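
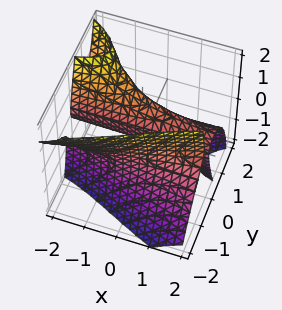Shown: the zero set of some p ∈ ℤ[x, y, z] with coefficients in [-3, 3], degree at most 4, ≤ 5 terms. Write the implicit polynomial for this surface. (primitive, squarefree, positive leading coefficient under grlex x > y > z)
3*x*y*z + 3*y^3 + 2*z^2 - 3*y

1. The picture has 2 separate pieces. They look like related sheets of one shape, so recover p as a whole.
2. The degree is 3 — no degree-2 surface has this shape.
3. Reading off the gridlines: the y-axis gridline crossings are at y ∈ {-1, 0, 1}; it meets the z-axis at z = 0 (among the integer gridlines); every point of the x-axis in the box is on the surface.
4. Together with the visible shape, these determine p as stated.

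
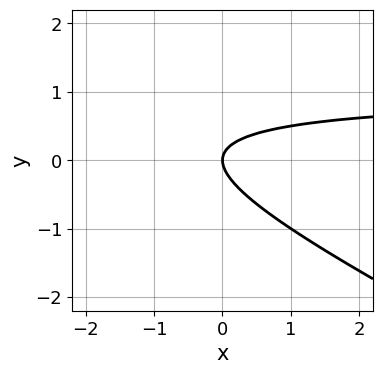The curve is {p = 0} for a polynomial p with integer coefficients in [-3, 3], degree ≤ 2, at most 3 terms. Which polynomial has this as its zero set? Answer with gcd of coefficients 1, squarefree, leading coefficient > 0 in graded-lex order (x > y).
x*y + 2*y^2 - x

First, degree: the shape is more complex than any degree-1 curve, so deg p = 2.
Then, against the integer gridlines: it crosses the x-axis at the gridline x = 0; it meets the y-axis at y = 0 (among the integer gridlines).
Finally, matching integer coefficients to the picture gives p.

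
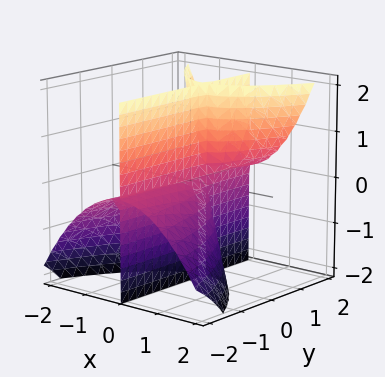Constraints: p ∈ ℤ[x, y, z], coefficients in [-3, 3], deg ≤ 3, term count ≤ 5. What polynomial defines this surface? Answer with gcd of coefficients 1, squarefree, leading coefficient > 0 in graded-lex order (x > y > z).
2*x^3 - 2*x*y*z + x*z

(a) The picture has 3 separate pieces. Treating them together as one polynomial.
(b) deg p = 3. The shape is more complex than any degree-2 surface.
(c) From the visible intercepts: it meets the x-axis at x = 0 (among the integer gridlines); the visible y-axis segment lies entirely on the surface.
(d) Solving for integer coefficients yields p as stated. Check: (0, 0, -1) on the z-axis lies on the surface, and p(0, 0, -1) = 0. ✓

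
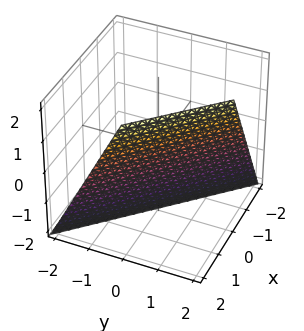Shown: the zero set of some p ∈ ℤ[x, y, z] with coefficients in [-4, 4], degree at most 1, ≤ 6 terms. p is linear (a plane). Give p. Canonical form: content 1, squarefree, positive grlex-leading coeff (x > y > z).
2*x + 2*y - z - 2

Degree: every cross-section is a straight line — this is a plane, so deg p = 1.
Checking where it meets the axes: one z-axis crossing is at z = -2; one x-axis crossing is at x = 1; one y-axis crossing is at y = 1.
Solving for integer coefficients yields p as stated.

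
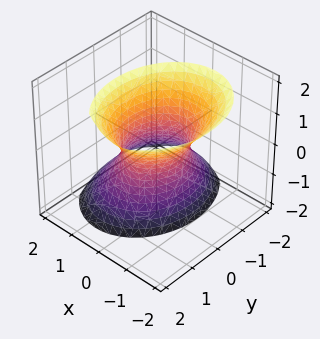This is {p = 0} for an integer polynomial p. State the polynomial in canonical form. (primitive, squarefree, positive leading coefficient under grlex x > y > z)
First, deg p = 2. A generic line meets the surface in up to 2 points.
Next, from the visible intercepts: the surface avoids every integer z-axis point in the box; among the integer gridlines, it crosses the y-axis at y ∈ {-1, 1}.
Finally, the integer polynomial consistent with all of this is the stated p.

3*x^2 + 2*x*z + 2*y^2 - y*z - z^2 - 2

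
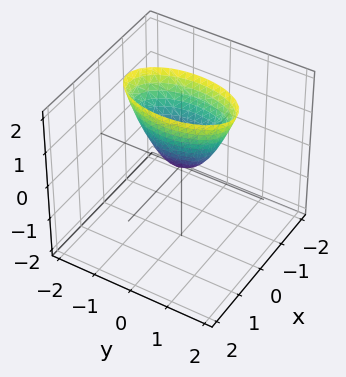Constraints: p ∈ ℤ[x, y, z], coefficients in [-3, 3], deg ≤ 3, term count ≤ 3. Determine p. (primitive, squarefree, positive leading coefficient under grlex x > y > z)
First, the degree is 2 — a paraboloid; a quadric.
Then, symmetries: the y ↦ −y reflection is a symmetry, so y appears only in even powers; mirror symmetry x ↦ −x ⇒ only even powers of x.
Next, reading off the gridlines: one z-axis crossing is at z = 0; it crosses the x-axis at the gridline x = 0; it crosses the y-axis at the gridline y = 0.
Finally, the integer polynomial consistent with all of this is the stated p.

3*x^2 + y^2 - z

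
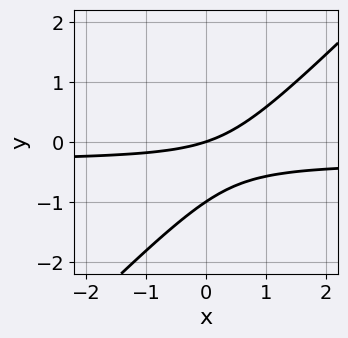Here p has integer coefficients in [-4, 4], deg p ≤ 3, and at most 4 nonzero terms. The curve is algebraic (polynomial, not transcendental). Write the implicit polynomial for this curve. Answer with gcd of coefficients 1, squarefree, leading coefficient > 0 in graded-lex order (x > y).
1. The degree is 2 — no degree-1 curve has this shape.
2. Checking where it meets the axes: it crosses the x-axis at the gridline x = 0; the y-axis gridline crossings are at y ∈ {-1, 0}.
3. The integer polynomial consistent with all of this is the stated p.

3*x*y - 3*y^2 + x - 3*y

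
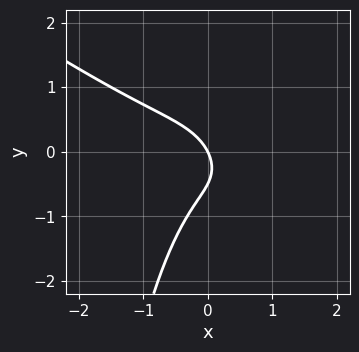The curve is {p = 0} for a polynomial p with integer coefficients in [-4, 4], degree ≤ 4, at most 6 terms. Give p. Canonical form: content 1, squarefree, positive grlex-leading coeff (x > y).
2*x^3 + 3*x^2*y + 2*y^2 + 2*x + y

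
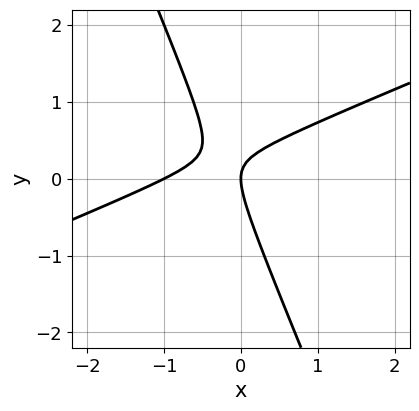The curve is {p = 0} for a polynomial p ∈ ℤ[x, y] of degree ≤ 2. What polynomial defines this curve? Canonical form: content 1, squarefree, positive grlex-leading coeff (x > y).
x^2 - 2*x*y - y^2 + x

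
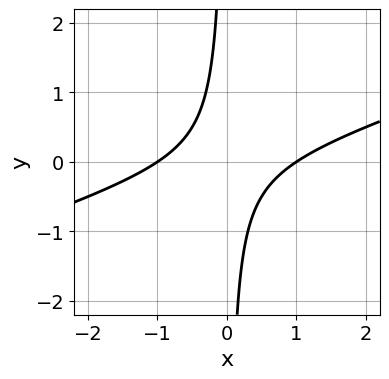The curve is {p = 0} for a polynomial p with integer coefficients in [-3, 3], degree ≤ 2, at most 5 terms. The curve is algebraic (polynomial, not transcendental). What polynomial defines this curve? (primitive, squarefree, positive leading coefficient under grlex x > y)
x^2 - 3*x*y - 1

(a) The degree is 2 — a generic line meets the curve in up to 2 points.
(b) Observable constraints: the curve avoids every integer y-axis point in the box; among the integer gridlines, it crosses the x-axis at x ∈ {-1, 1}.
(c) Solving for integer coefficients yields p as stated.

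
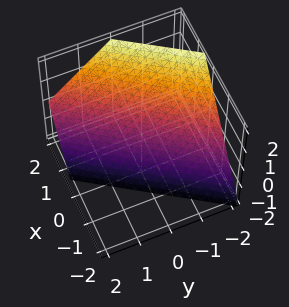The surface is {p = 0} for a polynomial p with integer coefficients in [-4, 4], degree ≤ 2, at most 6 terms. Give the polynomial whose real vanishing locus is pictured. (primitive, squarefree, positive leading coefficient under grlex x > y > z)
3*x - 2*y - 2*z - 2

First, deg p = 1. Every cross-section is a straight line — this is a plane.
Next, from the visible intercepts: it crosses the z-axis at the gridline z = -1; it crosses the y-axis at the gridline y = -1.
Finally, together with the visible shape, these determine p as stated.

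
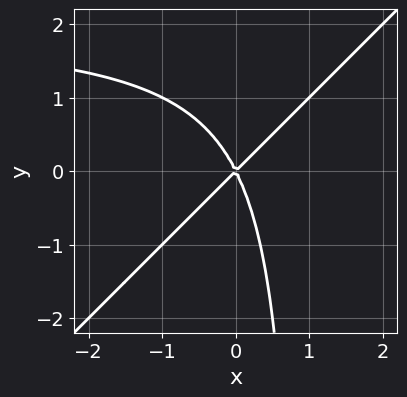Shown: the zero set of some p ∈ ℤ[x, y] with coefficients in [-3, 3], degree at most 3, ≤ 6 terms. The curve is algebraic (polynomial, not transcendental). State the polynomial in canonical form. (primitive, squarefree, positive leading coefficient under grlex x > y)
First, deg p = 3.
Then, from the visible intercepts: one y-axis crossing is at y = 0; it meets the x-axis at x = 0 (among the integer gridlines).
Finally, assembling these constraints gives the stated polynomial.

x^2*y - x*y^2 - 2*x^2 + x*y + y^2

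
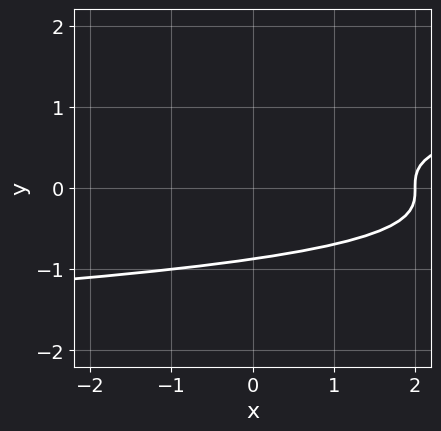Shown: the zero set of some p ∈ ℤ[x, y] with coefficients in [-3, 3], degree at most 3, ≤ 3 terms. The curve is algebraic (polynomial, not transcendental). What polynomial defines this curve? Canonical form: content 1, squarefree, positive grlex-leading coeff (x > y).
3*y^3 - x + 2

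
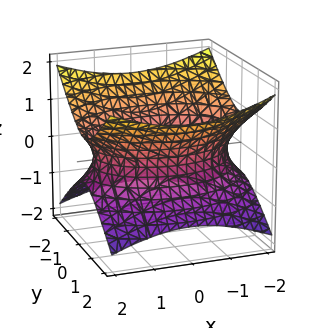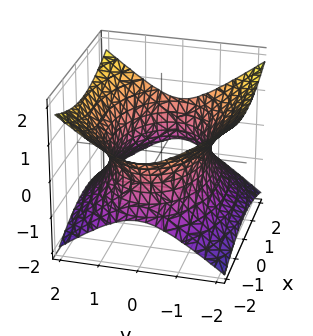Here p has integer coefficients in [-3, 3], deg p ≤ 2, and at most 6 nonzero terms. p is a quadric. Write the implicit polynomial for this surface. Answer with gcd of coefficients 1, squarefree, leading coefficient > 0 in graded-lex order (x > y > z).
x^2 + 2*y^2 - 3*z^2 - 3

First, degree: one connected sheet with a waist; a quadric, so deg p = 2.
Then, symmetries: mirror symmetry x ↦ −x ⇒ only even powers of x; it's symmetric under y → −y, forcing even powers of y; mirror symmetry z ↦ −z ⇒ only even powers of z.
Then, from the axis intercepts and sections: the surface avoids every integer z-axis point in the box.
Finally, assembling these constraints gives the stated polynomial.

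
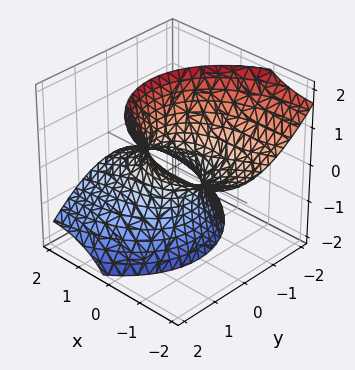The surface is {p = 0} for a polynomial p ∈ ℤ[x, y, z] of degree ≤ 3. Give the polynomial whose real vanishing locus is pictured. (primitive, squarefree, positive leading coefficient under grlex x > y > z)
x^2 + 3*x*z + 2*y^2 - z^2 - 1

(a) deg p = 2. A generic line meets the surface in up to 2 points.
(b) From the axis intercepts and sections: among the integer gridlines, it crosses the x-axis at x ∈ {-1, 1}; no z-intercept at any integer in the box.
(c) Together with the visible shape, these determine p as stated.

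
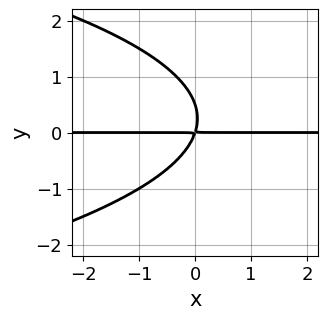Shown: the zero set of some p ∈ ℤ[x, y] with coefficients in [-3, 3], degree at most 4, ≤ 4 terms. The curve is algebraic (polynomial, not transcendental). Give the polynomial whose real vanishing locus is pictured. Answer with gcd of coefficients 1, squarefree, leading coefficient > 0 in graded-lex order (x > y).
deg p = 3. The shape is more complex than any degree-2 curve.
From the visible intercepts: the visible x-axis segment lies entirely on the curve.
Solving for integer coefficients yields p as stated.

2*y^3 + 3*x*y - y^2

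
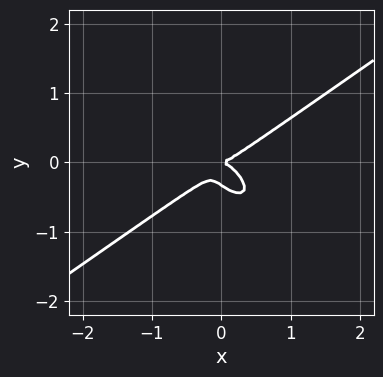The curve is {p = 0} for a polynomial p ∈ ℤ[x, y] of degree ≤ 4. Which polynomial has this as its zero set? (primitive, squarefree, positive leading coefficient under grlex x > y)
2*x^3 - 2*x*y^2 - 3*y^3 - y^2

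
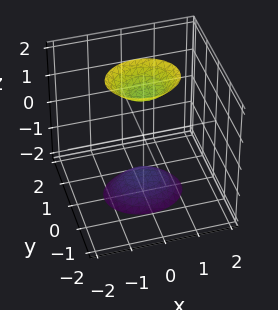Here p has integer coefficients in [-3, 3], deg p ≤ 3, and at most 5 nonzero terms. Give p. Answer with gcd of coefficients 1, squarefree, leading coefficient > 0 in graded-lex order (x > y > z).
2*x^2 + 3*y^2 - z^2 + 2

There are 2 components.
The degree is 2 — two separate bowl-shaped sheets opening away from each other; a quadric.
Symmetries: the x ↦ −x reflection is a symmetry, so x appears only in even powers; the y ↦ −y reflection is a symmetry, so y appears only in even powers; the z ↦ −z reflection is a symmetry, so z appears only in even powers.
From the axis intercepts and sections: the surface avoids every integer y-axis point in the box; it misses every integer gridline on the x-axis.
Putting this together gives p.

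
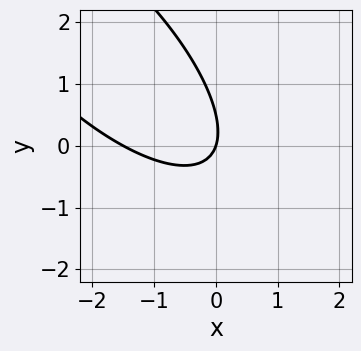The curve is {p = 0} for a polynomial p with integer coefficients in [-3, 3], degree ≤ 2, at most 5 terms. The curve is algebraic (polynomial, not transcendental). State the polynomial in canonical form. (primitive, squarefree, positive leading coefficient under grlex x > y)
2*x^2 + 3*x*y + 2*y^2 + 3*x - y

First, deg p = 2.
Next, checking where it meets the axes: it crosses the x-axis at the gridline x = 0; one y-axis crossing is at y = 0.
Finally, together with the visible shape, these determine p as stated.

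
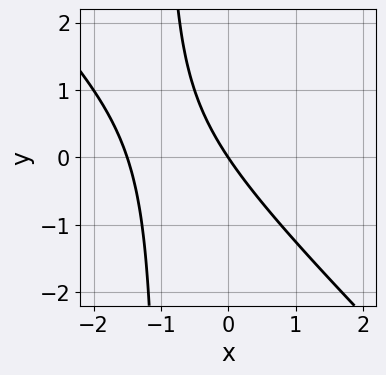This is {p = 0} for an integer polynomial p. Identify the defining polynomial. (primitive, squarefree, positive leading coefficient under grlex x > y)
2*x^2 + 2*x*y + 3*x + 2*y

(a) Degree: the shape is more complex than any degree-1 curve, so deg p = 2.
(b) Checking where it meets the axes: one y-axis crossing is at y = 0; one x-axis crossing is at x = 0.
(c) Solving for integer coefficients yields p as stated.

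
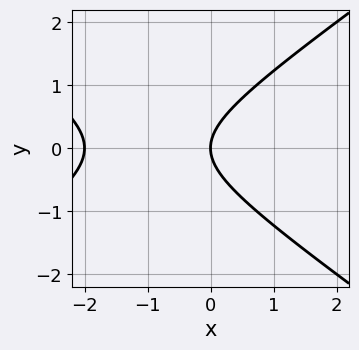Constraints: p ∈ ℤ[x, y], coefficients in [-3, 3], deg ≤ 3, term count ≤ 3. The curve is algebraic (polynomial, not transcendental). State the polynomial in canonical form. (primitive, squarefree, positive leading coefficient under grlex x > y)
x^2 - 2*y^2 + 2*x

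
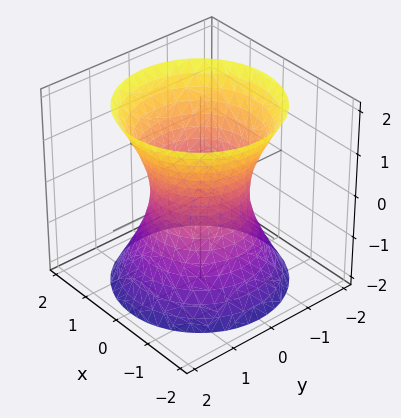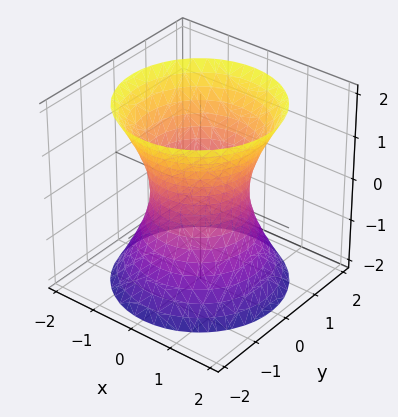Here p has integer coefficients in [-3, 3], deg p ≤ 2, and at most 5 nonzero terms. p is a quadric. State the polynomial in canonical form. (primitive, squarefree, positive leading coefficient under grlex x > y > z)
1. The degree is 2 — one connected sheet with a waist; a quadric.
2. Symmetries: the z-axis is an axis of rotation, so x and y enter only as x² + y²; it's symmetric under z → −z, forcing even powers of z.
3. From the visible intercepts: the surface avoids every integer z-axis point in the box; a circular section at z = 2 has radius between 1 and 2.
4. Together with the visible shape, these determine p as stated.

2*x^2 + 2*y^2 - z^2 - 2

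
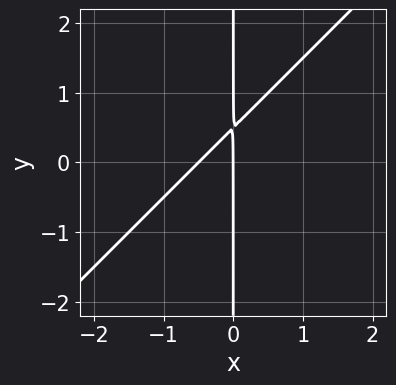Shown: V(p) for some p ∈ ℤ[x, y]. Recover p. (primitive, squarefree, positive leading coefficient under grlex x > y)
2*x^2 - 2*x*y + x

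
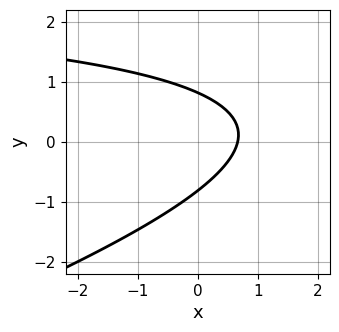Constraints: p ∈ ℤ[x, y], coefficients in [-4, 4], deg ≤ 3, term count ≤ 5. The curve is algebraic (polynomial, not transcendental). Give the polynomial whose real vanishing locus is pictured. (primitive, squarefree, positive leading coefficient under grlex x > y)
x*y - 3*y^2 - 3*x + 2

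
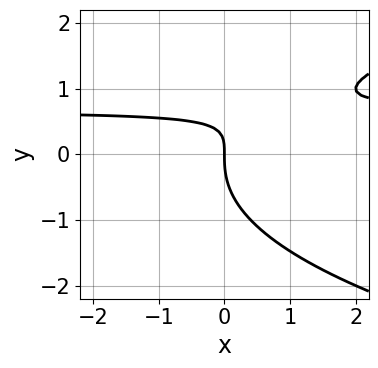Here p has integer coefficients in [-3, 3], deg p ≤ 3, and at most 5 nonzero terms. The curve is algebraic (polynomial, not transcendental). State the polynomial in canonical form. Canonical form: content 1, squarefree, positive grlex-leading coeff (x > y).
2*y^3 - 3*x*y + 2*x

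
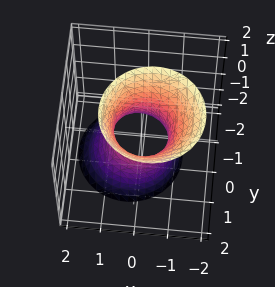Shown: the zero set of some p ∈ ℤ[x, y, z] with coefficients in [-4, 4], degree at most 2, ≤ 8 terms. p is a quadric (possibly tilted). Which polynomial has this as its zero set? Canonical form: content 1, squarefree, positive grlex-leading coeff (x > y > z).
3*x^2 + x*z + 3*y^2 - y*z - z^2 - 2

(a) Degree: a generic line meets the surface in up to 2 points, so deg p = 2.
(b) From the axis intercepts and sections: the surface avoids every integer z-axis point in the box.
(c) Assembling these constraints gives the stated polynomial.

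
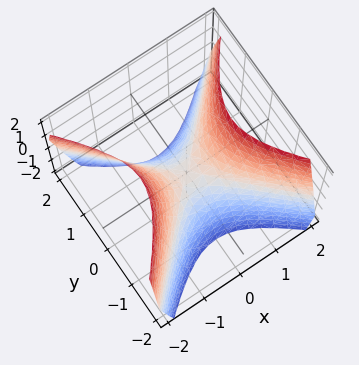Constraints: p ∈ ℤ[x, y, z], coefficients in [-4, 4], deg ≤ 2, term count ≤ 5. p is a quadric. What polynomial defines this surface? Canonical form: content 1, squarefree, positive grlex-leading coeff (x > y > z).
1. The degree is 2 — a saddle surface; a quadric.
2. Symmetries: mirror symmetry x ↦ −x ⇒ only even powers of x; mirror symmetry y ↦ −y ⇒ only even powers of y.
3. From the visible intercepts: one y-axis crossing is at y = 0; it crosses the z-axis at the gridline z = 0; it meets the x-axis at x = 0 (among the integer gridlines).
4. These observations pin down the coefficients.

3*x^2 - 3*y^2 - 2*z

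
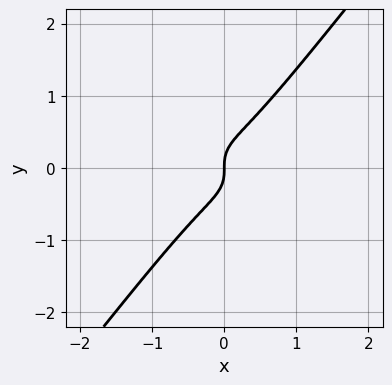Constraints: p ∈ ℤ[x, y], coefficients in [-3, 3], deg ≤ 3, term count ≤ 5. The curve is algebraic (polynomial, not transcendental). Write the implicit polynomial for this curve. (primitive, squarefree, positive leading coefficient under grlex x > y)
3*x^3 + 2*x*y^2 - 3*y^3 + x

1. The degree is 3 — the shape is more complex than any degree-2 curve.
2. Observable constraints: one y-axis crossing is at y = 0; one x-axis crossing is at x = 0.
3. These observations pin down the coefficients.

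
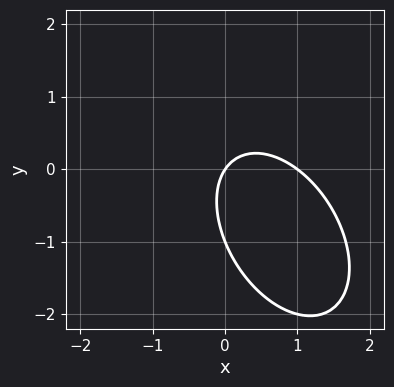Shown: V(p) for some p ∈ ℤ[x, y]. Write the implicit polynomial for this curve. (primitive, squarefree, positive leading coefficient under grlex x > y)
First, deg p = 2. A generic line meets the curve in up to 2 points.
Then, from the axis intercepts and sections: the x-axis gridline crossings are at x ∈ {0, 1}; the y-axis gridline crossings are at y ∈ {-1, 0}.
Finally, solving for integer coefficients yields p as stated.

3*x^2 + 2*x*y + 2*y^2 - 3*x + 2*y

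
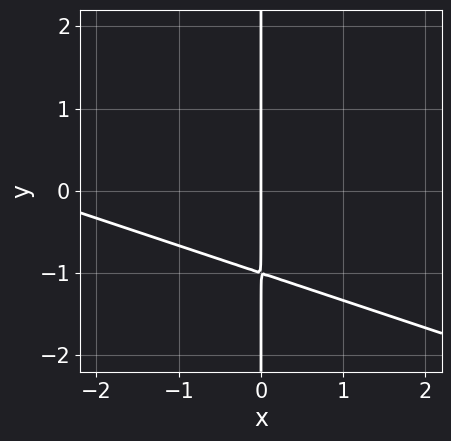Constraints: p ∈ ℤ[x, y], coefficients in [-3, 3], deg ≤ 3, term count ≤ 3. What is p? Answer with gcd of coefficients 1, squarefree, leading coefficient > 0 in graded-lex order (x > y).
First, degree: no degree-1 curve has this shape, so deg p = 2.
Then, from the visible intercepts: it meets the x-axis at x = 0 (among the integer gridlines); every point of the y-axis in the box is on the curve.
Finally, solving for integer coefficients yields p as stated.

x^2 + 3*x*y + 3*x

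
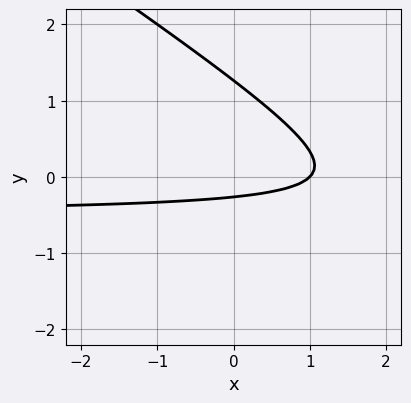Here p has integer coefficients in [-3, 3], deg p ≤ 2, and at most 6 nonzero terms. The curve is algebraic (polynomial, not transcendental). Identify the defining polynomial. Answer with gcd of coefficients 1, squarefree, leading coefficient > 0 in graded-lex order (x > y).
2*x*y + 3*y^2 + x - 3*y - 1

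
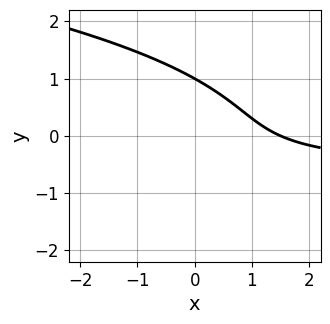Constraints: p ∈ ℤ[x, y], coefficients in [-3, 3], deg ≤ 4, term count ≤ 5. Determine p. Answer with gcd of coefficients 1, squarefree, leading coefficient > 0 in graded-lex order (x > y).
First, the degree is 3 — no degree-2 curve has this shape.
Next, observable constraints: it crosses the y-axis at the gridline y = 1.
Finally, together with the visible shape, these determine p as stated.

3*y^3 + 3*x*y + 2*x - 3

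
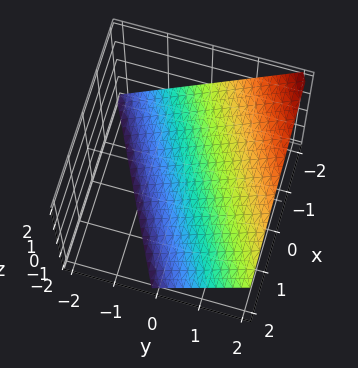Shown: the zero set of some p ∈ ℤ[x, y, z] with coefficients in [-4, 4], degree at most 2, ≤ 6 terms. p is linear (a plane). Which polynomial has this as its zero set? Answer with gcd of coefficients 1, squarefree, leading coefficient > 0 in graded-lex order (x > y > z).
(a) deg p = 1. The surface is flat (a plane).
(b) Checking where it meets the axes: it crosses the x-axis at the gridline x = -2; it crosses the y-axis at the gridline y = 1; one z-axis crossing is at z = -1.
(c) Fitting integer coefficients to these (and the overall shape) gives p.

x - 2*y + 2*z + 2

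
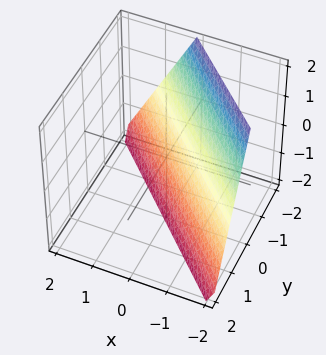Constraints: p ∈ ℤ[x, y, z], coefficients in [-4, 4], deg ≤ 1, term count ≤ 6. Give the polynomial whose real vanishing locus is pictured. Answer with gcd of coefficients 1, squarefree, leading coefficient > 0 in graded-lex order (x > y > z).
2*x + 2*y + z + 2

1. Degree: every cross-section is a straight line — this is a plane, so deg p = 1.
2. Observable constraints: it meets the x-axis at x = -1 (among the integer gridlines); one z-axis crossing is at z = -2; it crosses the y-axis at the gridline y = -1.
3. These observations pin down the coefficients.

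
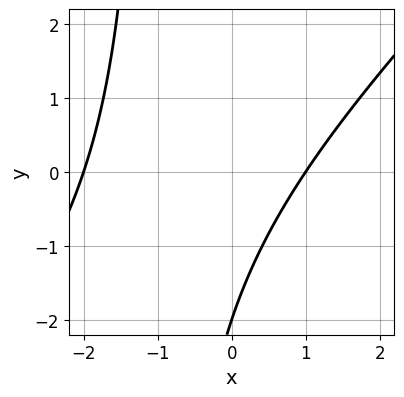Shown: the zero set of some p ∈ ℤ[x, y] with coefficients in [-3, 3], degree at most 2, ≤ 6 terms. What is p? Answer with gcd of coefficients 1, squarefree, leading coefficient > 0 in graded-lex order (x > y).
deg p = 2. No degree-1 curve has this shape.
Against the integer gridlines: the x-axis gridline crossings are at x ∈ {-2, 1}; it crosses the y-axis at the gridline y = -2.
These observations pin down the coefficients.

x^2 - x*y + x - y - 2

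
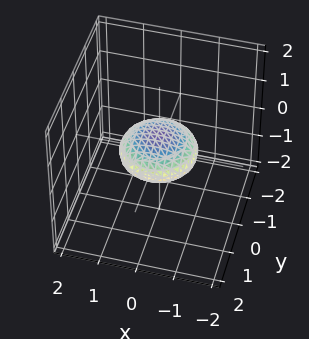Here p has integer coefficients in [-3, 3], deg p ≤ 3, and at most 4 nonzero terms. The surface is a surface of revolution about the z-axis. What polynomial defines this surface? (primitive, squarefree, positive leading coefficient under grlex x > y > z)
x^2 + y^2 + 3*z^2 - 1

(a) deg p = 2.
(b) Symmetries: the z-axis is an axis of rotation, so x and y enter only as x² + y².
(c) Against the integer gridlines: the y-axis gridline crossings are at y ∈ {-1, 1}; the x-axis gridline crossings are at x ∈ {-1, 1}.
(d) Putting this together gives p.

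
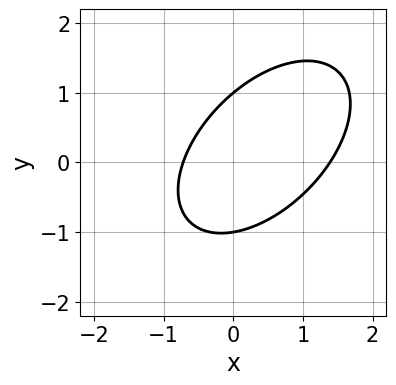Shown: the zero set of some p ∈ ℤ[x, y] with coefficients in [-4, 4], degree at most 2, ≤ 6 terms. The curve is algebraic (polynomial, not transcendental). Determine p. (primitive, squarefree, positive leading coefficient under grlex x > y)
3*x^2 - 3*x*y + 3*y^2 - 2*x - 3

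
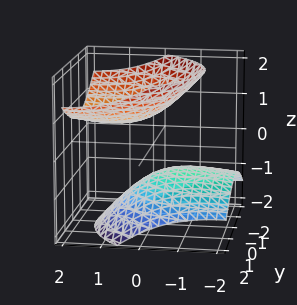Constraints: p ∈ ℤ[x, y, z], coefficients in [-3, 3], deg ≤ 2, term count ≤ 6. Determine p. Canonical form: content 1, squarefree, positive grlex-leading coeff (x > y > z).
x^2 - 3*x*z + 2*y^2 - 3*z^2 + 2

(a) I count 2 distinct pieces.
(b) Degree: a generic line meets the surface in up to 2 points, so deg p = 2.
(c) Observable constraints: it misses every integer gridline on the x-axis; no y-intercept at any integer in the box.
(d) Solving for integer coefficients yields p as stated.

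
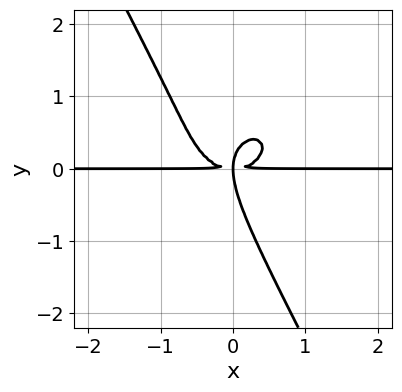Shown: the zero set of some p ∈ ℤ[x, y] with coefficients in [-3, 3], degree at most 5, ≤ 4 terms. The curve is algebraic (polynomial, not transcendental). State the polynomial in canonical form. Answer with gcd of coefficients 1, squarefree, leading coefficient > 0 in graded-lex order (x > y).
First, deg p = 4.
Then, from the visible intercepts: the visible x-axis segment lies entirely on the curve.
Finally, assembling these constraints gives the stated polynomial.

3*x^3*y + 3*x*y^3 + 2*y^4 - 3*x*y^2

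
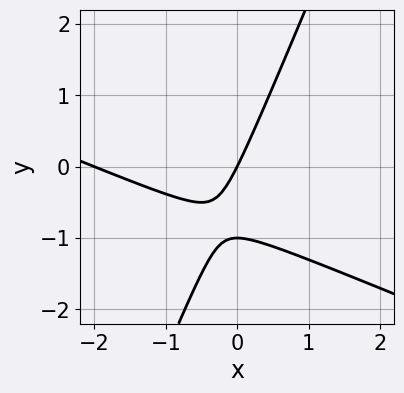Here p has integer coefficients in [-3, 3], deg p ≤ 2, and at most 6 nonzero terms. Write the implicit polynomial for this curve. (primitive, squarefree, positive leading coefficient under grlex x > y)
x^2 + 2*x*y - y^2 + 2*x - y

1. Degree: no degree-1 curve has this shape, so deg p = 2.
2. Checking where it meets the axes: among the integer gridlines, it crosses the y-axis at y ∈ {-1, 0}; among the integer gridlines, it crosses the x-axis at x ∈ {-2, 0}.
3. Fitting integer coefficients to these (and the overall shape) gives p.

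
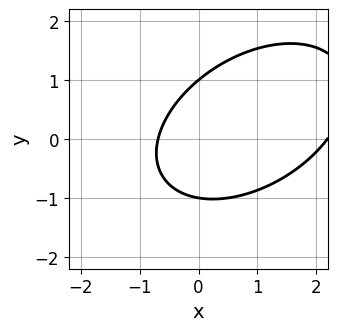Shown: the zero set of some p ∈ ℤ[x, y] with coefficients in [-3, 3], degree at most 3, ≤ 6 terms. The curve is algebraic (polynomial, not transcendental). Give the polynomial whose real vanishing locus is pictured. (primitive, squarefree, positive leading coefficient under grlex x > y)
2*x^2 - 2*x*y + 3*y^2 - 3*x - 3

deg p = 2. No degree-1 curve has this shape.
Against the integer gridlines: among the integer gridlines, it crosses the y-axis at y ∈ {-1, 1}.
Assembling these constraints gives the stated polynomial.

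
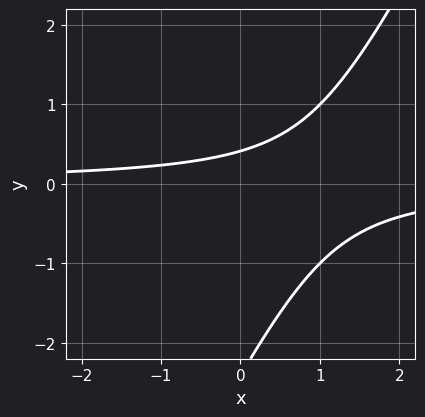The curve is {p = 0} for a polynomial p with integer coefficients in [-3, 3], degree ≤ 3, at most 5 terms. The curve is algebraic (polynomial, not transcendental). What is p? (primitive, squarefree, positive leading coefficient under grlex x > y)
(a) deg p = 2.
(b) Observable constraints: the curve avoids every integer x-axis point in the box.
(c) Solving for integer coefficients yields p as stated.

2*x*y - y^2 - 2*y + 1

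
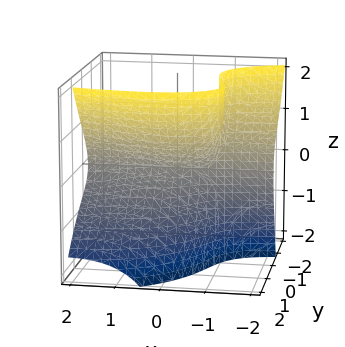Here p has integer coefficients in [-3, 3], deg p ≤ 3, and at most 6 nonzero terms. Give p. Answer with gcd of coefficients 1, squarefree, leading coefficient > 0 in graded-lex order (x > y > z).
2*x^2*y + 3*x*y*z - 3*x*z^2 + 3*y^3 - 3*z^2

Degree: no degree-2 surface has this shape, so deg p = 3.
From the visible intercepts: one z-axis crossing is at z = 0; it crosses the y-axis at the gridline y = 0.
Together with the visible shape, these determine p as stated. Check: (-2, 0, 0) on the x-axis lies on the surface, and p(-2, 0, 0) = 0. ✓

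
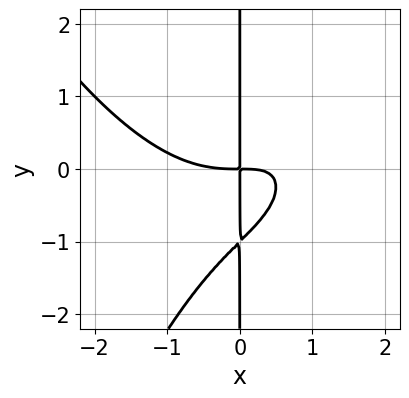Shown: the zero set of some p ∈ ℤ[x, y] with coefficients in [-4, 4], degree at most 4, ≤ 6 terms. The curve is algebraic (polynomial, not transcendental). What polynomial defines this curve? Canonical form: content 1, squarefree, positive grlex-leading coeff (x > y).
x^4 - 2*x^2*y + 2*x*y^2 + 2*x*y

Degree: no degree-3 curve has this shape, so deg p = 4.
Against the integer gridlines: the visible y-axis segment lies entirely on the curve.
Fitting integer coefficients to these (and the overall shape) gives p.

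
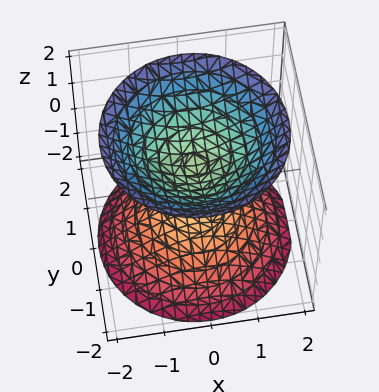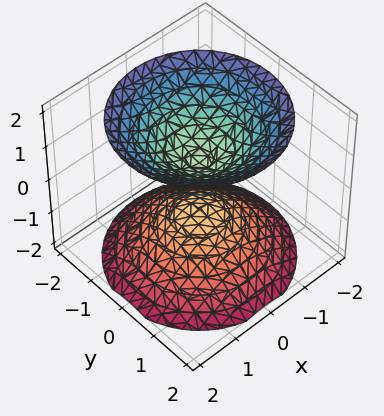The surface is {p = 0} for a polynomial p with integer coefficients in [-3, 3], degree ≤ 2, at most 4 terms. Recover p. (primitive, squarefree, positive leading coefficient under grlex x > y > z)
First, the picture has 2 separate pieces. Treating them together as one polynomial.
Then, deg p = 2. Two sheets facing apart; a quadric.
Then, symmetries: the z ↦ −z reflection is a symmetry, so z appears only in even powers; the surface is invariant under rotation about z: p = q(x² + y², z).
Next, observable constraints: a circular section at z = -2 has radius between 1 and 2; it misses every integer gridline on the y-axis; it misses every integer gridline on the x-axis.
Finally, these observations pin down the coefficients.

2*x^2 + 2*y^2 - 2*z^2 + 1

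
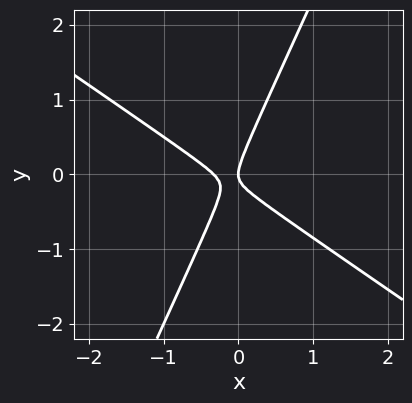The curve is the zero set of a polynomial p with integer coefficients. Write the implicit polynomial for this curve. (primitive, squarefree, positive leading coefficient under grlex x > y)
3*x^2 + 3*x*y - 2*y^2 + x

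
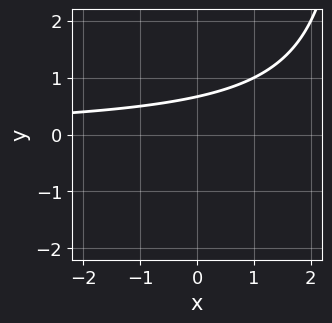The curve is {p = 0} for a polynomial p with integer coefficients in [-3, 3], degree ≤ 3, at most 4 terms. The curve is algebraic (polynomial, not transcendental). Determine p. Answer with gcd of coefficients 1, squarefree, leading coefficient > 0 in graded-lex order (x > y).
x*y - 3*y + 2

(a) Degree: the shape is more complex than any degree-1 curve, so deg p = 2.
(b) Observable constraints: the curve avoids every integer x-axis point in the box.
(c) Matching integer coefficients to the picture gives p.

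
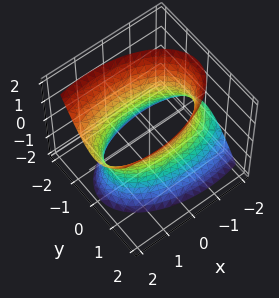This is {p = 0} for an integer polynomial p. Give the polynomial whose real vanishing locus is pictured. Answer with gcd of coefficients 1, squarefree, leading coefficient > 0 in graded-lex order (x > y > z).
x^2 - x*z + 3*y^2 - z^2 - 3

Degree: a generic line meets the surface in up to 2 points, so deg p = 2.
From the axis intercepts and sections: no z-intercept at any integer in the box; the y-axis gridline crossings are at y ∈ {-1, 1}.
Matching integer coefficients to the picture gives p.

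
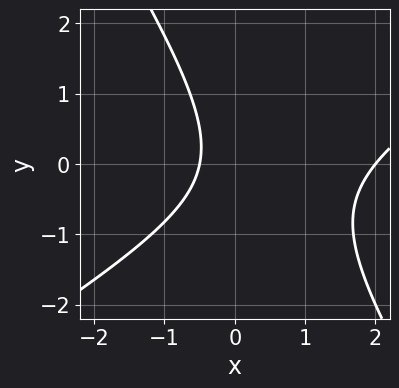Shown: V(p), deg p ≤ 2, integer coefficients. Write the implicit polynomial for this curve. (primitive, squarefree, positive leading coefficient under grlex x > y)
First, deg p = 2. No degree-1 curve has this shape.
Next, against the integer gridlines: one x-axis crossing is at x = 2; the curve avoids every integer y-axis point in the box.
Finally, the integer polynomial consistent with all of this is the stated p.

2*x^2 - 2*x*y - 2*y^2 - 3*x - 2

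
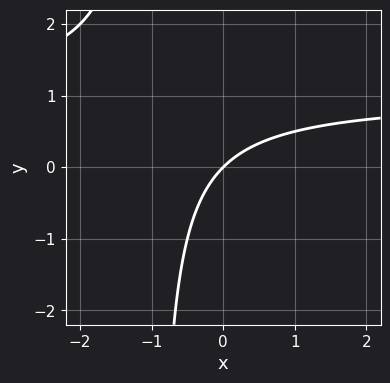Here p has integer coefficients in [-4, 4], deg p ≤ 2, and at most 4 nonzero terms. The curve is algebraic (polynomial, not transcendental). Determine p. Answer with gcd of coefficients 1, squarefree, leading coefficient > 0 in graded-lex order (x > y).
x*y - x + y

First, the degree is 2 — no degree-1 curve has this shape.
Then, from the axis intercepts and sections: one x-axis crossing is at x = 0; it meets the y-axis at y = 0 (among the integer gridlines).
Finally, these observations pin down the coefficients.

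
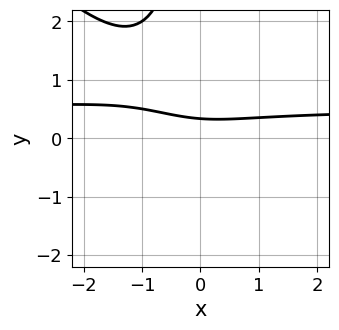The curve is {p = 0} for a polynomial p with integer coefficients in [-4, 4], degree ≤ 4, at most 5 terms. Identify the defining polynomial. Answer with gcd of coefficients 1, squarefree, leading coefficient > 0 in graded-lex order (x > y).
(a) deg p = 3. The shape is more complex than any degree-2 curve.
(b) Observable constraints: the curve avoids every integer x-axis point in the box.
(c) Together with the visible shape, these determine p as stated.

2*x^2*y + 2*x*y^2 - x^2 + 3*y - 1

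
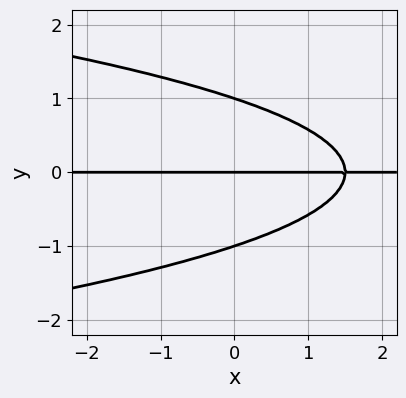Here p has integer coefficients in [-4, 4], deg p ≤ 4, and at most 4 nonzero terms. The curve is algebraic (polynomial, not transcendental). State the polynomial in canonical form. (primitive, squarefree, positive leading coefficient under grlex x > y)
3*y^3 + 2*x*y - 3*y

(a) Degree: no degree-2 curve has this shape, so deg p = 3.
(b) From the visible intercepts: every point of the x-axis in the box is on the curve; among the integer gridlines, it crosses the y-axis at y ∈ {-1, 0, 1}.
(c) These observations pin down the coefficients.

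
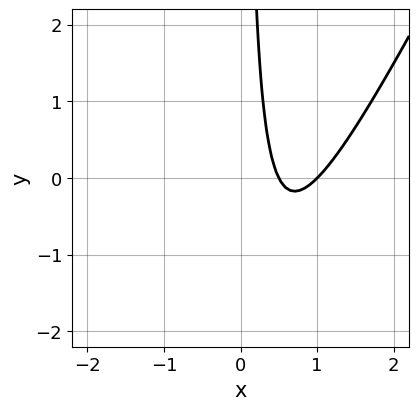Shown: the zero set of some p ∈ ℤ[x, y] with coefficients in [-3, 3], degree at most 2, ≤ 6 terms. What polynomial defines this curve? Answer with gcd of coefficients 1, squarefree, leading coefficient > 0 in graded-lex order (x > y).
2*x^2 - x*y - 3*x + 1

deg p = 2. A generic line meets the curve in up to 2 points.
From the axis intercepts and sections: it meets the x-axis at x = 1 (among the integer gridlines); the curve avoids every integer y-axis point in the box.
Together with the visible shape, these determine p as stated.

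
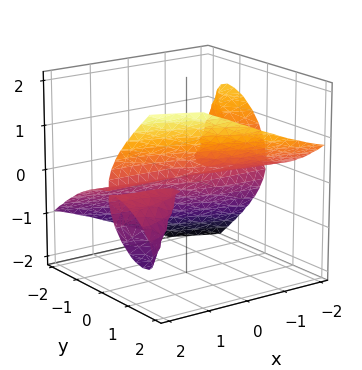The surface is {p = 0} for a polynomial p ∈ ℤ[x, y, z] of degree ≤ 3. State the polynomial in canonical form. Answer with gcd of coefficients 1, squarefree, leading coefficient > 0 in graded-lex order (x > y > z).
(a) The picture has 2 separate pieces.
(b) The degree is 3 — no degree-2 surface has this shape.
(c) From the axis intercepts and sections: it crosses the z-axis at the gridline z = 0; it crosses the y-axis at the gridline y = 0.
(d) Solving for integer coefficients yields p as stated.

2*x*y*z + y^3 - 2*z^3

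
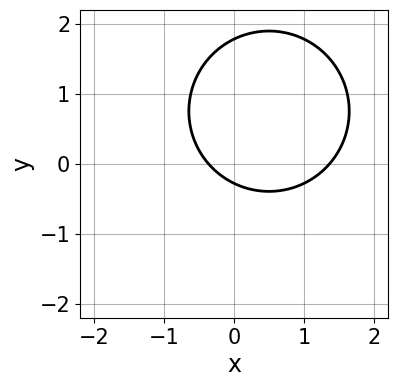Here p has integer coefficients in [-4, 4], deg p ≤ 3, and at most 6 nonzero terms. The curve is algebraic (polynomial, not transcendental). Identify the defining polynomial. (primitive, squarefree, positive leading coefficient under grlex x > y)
1. The degree is 2 — the shape is more complex than any degree-1 curve.
2. Matching integer coefficients to the picture gives p.

2*x^2 + 2*y^2 - 2*x - 3*y - 1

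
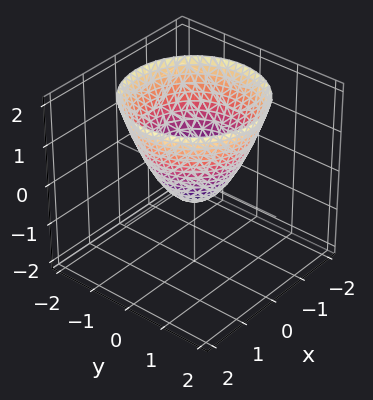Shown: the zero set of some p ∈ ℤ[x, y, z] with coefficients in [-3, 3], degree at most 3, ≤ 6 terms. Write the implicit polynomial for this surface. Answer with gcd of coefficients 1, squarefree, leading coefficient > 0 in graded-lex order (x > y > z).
(a) Degree: a generic line meets the surface in up to 2 points, so deg p = 2.
(b) Symmetries: the z-axis is an axis of rotation, so x and y enter only as x² + y².
(c) Checking where it meets the axes: a circular section at z = 0 has radius between 0 and 1.
(d) The integer polynomial consistent with all of this is the stated p.

2*x^2 + 2*y^2 - 2*z - 1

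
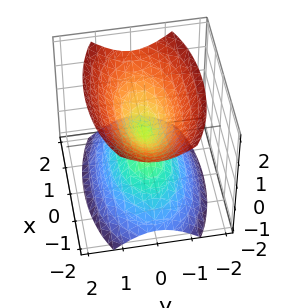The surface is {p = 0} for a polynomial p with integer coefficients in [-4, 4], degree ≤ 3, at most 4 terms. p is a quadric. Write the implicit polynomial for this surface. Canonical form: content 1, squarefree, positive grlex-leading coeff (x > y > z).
First, there are 2 components. Treating them together as one polynomial.
Then, the degree is 2 — a double cone through the origin; a quadric.
Then, symmetries: it's symmetric under x → −x, forcing even powers of x; mirror symmetry y ↦ −y ⇒ only even powers of y; it's symmetric under z → −z, forcing even powers of z.
Next, from the axis intercepts and sections: it meets the y-axis at y = 0 (among the integer gridlines); one x-axis crossing is at x = 0.
Finally, putting this together gives p.

x^2 + 3*y^2 - 2*z^2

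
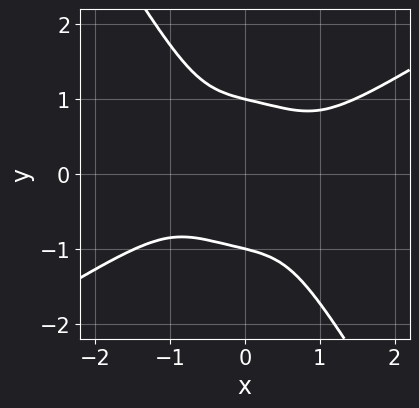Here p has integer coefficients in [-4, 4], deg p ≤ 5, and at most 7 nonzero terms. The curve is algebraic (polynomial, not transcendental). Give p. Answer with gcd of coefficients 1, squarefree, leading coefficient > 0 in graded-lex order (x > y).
Degree: no degree-3 curve has this shape, so deg p = 4.
Checking where it meets the axes: it misses every integer gridline on the x-axis; among the integer gridlines, it crosses the y-axis at y ∈ {-1, 1}.
Together with the visible shape, these determine p as stated.

x^4 - x^3*y - x*y^3 - y^4 + 1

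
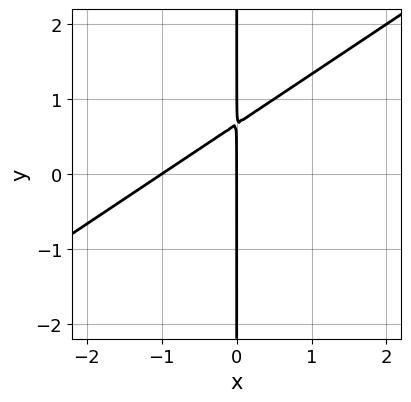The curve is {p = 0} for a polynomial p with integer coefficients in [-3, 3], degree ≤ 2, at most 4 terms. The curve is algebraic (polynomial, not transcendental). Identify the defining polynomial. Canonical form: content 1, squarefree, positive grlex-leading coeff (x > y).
2*x^2 - 3*x*y + 2*x

(a) The degree is 2 — the shape is more complex than any degree-1 curve.
(b) From the axis intercepts and sections: the visible y-axis segment lies entirely on the curve; the x-axis gridline crossings are at x ∈ {-1, 0}.
(c) Putting this together gives p.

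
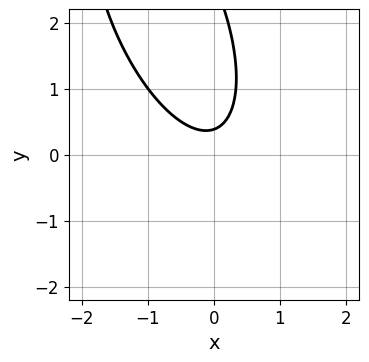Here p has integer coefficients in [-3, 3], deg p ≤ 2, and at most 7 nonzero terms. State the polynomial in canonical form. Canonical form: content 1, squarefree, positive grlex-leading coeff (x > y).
(a) Degree: no degree-1 curve has this shape, so deg p = 2.
(b) Reading off the gridlines: no x-intercept at any integer in the box.
(c) Assembling these constraints gives the stated polynomial.

3*x^2 + 2*x*y + y^2 - 3*y + 1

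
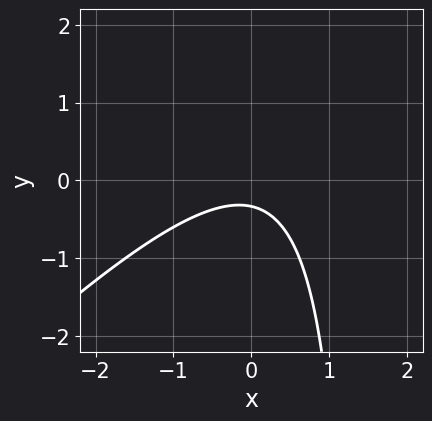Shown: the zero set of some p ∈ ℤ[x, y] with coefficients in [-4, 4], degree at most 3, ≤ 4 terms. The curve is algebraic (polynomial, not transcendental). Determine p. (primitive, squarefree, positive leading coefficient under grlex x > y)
2*x^2 - 2*x*y + 3*y + 1

(a) deg p = 2. A generic line meets the curve in up to 2 points.
(b) Observable constraints: the curve avoids every integer x-axis point in the box.
(c) Together with the visible shape, these determine p as stated.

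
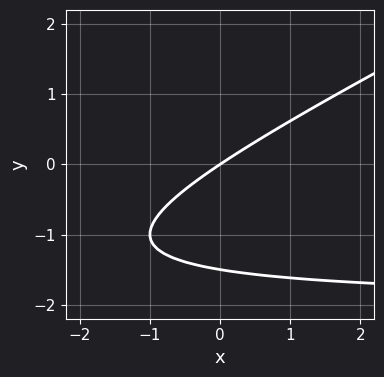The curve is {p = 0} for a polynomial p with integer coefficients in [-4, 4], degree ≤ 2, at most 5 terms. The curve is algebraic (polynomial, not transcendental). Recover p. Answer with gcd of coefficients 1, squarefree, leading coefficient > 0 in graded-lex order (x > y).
x*y - 2*y^2 + 2*x - 3*y

First, the degree is 2 — a generic line meets the curve in up to 2 points.
Then, observable constraints: one x-axis crossing is at x = 0; it meets the y-axis at y = 0 (among the integer gridlines).
Finally, assembling these constraints gives the stated polynomial.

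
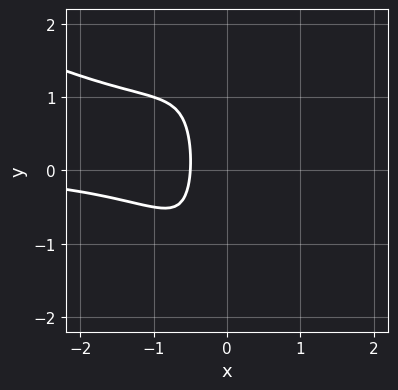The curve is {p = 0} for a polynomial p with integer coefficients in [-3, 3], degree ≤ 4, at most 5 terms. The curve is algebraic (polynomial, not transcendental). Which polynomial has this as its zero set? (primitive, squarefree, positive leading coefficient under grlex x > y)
1. The degree is 4 — a generic line meets the curve in up to 4 points.
2. Checking where it meets the axes: the curve avoids every integer y-axis point in the box.
3. Assembling these constraints gives the stated polynomial.

x^3*y + 2*x^2*y^2 + 2*x + 1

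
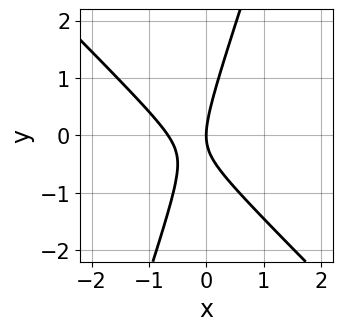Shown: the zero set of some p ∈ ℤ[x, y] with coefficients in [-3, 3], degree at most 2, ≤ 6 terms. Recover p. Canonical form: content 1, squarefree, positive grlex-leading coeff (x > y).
3*x^2 + 2*x*y - y^2 + 2*x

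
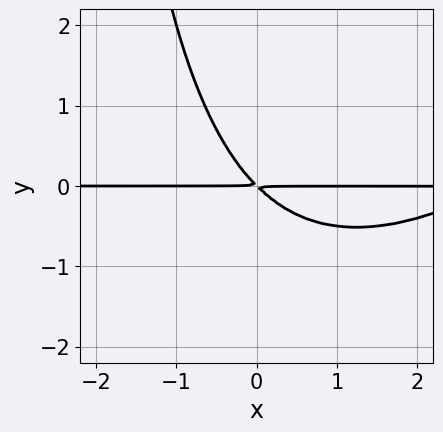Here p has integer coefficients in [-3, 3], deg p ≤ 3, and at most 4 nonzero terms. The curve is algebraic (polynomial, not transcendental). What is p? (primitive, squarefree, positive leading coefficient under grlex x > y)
x^2*y - x*y^2 - 3*x*y - 3*y^2

(a) deg p = 3. No degree-2 curve has this shape.
(b) From the axis intercepts and sections: the visible x-axis segment lies entirely on the curve.
(c) Matching integer coefficients to the picture gives p.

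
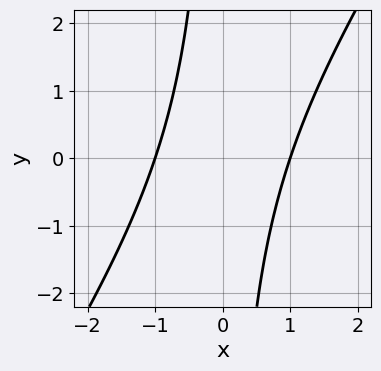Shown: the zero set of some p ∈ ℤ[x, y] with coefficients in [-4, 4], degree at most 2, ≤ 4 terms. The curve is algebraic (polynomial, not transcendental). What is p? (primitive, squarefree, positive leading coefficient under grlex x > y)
3*x^2 - 2*x*y - 3

Degree: the shape is more complex than any degree-1 curve, so deg p = 2.
Checking where it meets the axes: the x-axis gridline crossings are at x ∈ {-1, 1}; no y-intercept at any integer in the box.
Together with the visible shape, these determine p as stated.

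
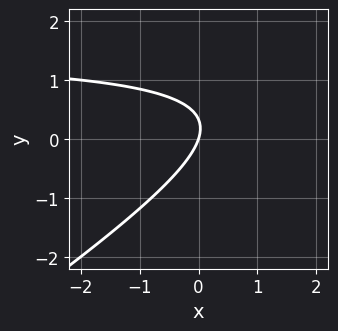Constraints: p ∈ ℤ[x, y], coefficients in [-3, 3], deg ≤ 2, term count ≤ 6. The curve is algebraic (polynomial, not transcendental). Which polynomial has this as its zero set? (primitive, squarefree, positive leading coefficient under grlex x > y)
First, deg p = 2.
Then, reading off the gridlines: one y-axis crossing is at y = 0; it crosses the x-axis at the gridline x = 0.
Finally, these observations pin down the coefficients.

2*x*y - 3*y^2 - 3*x + y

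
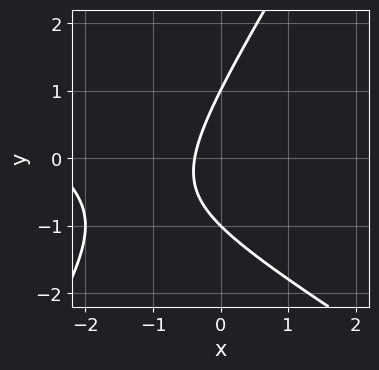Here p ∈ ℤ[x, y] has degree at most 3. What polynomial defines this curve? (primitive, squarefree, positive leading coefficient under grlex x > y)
The degree is 2 — a generic line meets the curve in up to 2 points.
From the axis intercepts and sections: the y-axis gridline crossings are at y ∈ {-1, 1}.
Together with the visible shape, these determine p as stated.

x^2 + x*y - y^2 + 3*x + 1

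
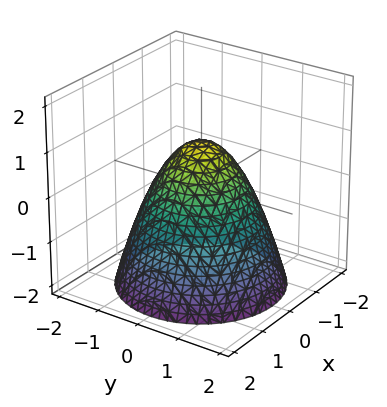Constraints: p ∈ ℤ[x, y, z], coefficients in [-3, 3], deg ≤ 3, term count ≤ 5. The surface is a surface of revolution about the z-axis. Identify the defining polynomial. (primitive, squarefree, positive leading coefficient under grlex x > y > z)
x^2 + y^2 + z - 1

deg p = 2. A generic line meets the surface in up to 2 points.
Symmetry: the surface is invariant under rotation about z: p = q(x² + y², z).
From the axis intercepts and sections: one z-axis crossing is at z = 1; a circular section at z = 0 has radius exactly 1.
Putting this together gives p. Check: (0, 1, 0) on the y-axis lies on the surface, and p(0, 1, 0) = 0. ✓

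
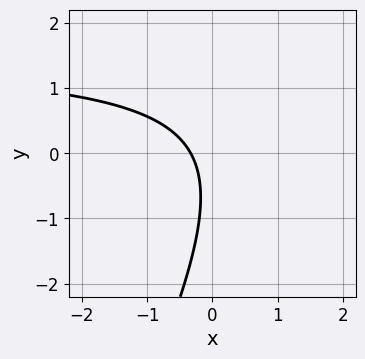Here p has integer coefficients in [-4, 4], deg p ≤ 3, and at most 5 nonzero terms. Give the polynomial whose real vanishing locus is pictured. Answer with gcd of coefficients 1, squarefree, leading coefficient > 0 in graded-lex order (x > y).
(a) The degree is 2 — the shape is more complex than any degree-1 curve.
(b) From the axis intercepts and sections: no y-intercept at any integer in the box.
(c) The integer polynomial consistent with all of this is the stated p.

2*x*y - y^2 - 3*x - y - 1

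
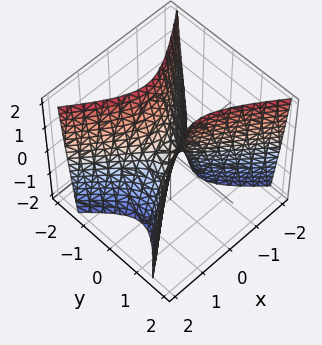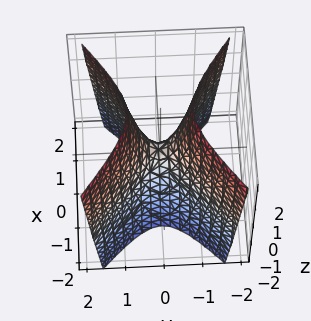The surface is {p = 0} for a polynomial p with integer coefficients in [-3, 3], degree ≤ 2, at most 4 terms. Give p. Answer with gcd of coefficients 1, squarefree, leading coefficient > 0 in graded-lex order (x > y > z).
2*x^2 - 3*y^2 + z

First, degree: a saddle surface; a quadric, so deg p = 2.
Then, symmetries: the x ↦ −x reflection is a symmetry, so x appears only in even powers; it's symmetric under y → −y, forcing even powers of y.
Next, against the integer gridlines: one y-axis crossing is at y = 0; it crosses the x-axis at the gridline x = 0; it crosses the z-axis at the gridline z = 0.
Finally, assembling these constraints gives the stated polynomial.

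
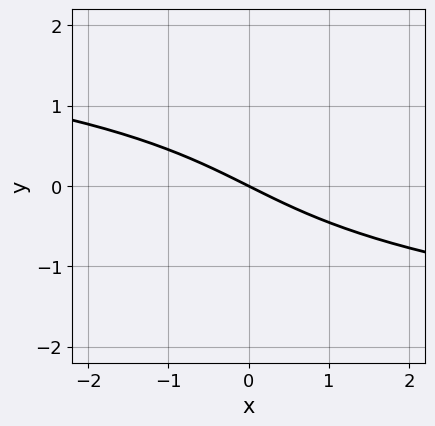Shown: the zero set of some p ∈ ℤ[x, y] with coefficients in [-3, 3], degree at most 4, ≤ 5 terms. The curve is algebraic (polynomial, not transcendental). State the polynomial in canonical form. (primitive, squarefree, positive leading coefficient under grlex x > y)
y^3 + x + 2*y

Degree: a generic line meets the curve in up to 3 points, so deg p = 3.
From the visible intercepts: it crosses the y-axis at the gridline y = 0; one x-axis crossing is at x = 0.
The integer polynomial consistent with all of this is the stated p.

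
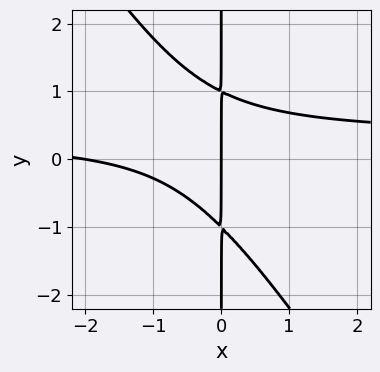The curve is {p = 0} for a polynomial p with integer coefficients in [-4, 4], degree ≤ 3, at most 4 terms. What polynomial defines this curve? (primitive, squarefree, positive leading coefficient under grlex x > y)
3*x^2*y + 2*x*y^2 - x^2 - 2*x

First, degree: a generic line meets the curve in up to 3 points, so deg p = 3.
Then, observable constraints: the visible y-axis segment lies entirely on the curve; the x-axis gridline crossings are at x ∈ {-2, 0}.
Finally, these observations pin down the coefficients.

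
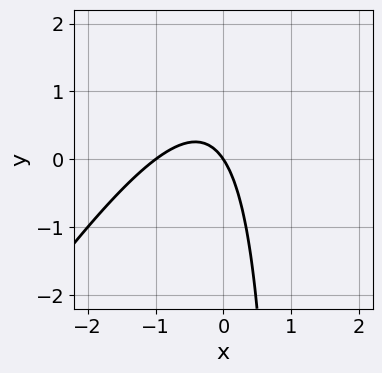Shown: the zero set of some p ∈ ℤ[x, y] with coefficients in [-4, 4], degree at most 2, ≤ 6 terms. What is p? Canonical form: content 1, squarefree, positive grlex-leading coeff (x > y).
Degree: the shape is more complex than any degree-1 curve, so deg p = 2.
From the visible intercepts: it crosses the y-axis at the gridline y = 0; the x-axis gridline crossings are at x ∈ {-1, 0}.
Solving for integer coefficients yields p as stated.

3*x^2 - 2*x*y + 3*x + 2*y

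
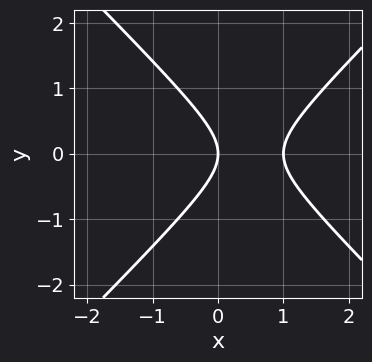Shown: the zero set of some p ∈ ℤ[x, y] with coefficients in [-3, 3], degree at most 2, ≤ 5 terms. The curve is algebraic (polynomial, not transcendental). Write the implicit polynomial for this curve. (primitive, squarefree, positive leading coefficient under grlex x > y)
x^2 - y^2 - x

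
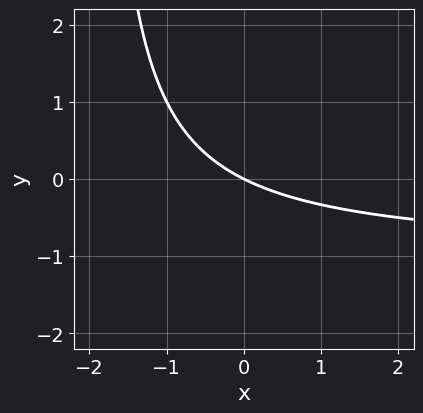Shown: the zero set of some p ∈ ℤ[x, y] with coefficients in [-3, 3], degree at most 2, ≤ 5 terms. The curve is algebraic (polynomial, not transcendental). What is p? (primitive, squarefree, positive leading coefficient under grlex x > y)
x*y + x + 2*y

1. deg p = 2.
2. Against the integer gridlines: it meets the x-axis at x = 0 (among the integer gridlines); it crosses the y-axis at the gridline y = 0.
3. These observations pin down the coefficients.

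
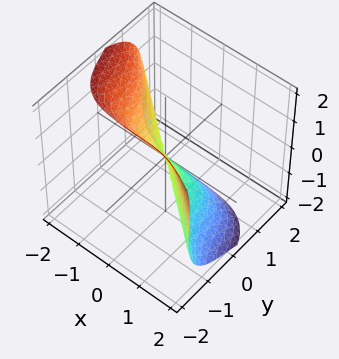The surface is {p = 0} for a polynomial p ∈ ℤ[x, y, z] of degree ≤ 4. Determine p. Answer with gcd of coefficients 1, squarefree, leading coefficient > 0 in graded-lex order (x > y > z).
x^3 + 2*y^3 + y*z^2 + z^3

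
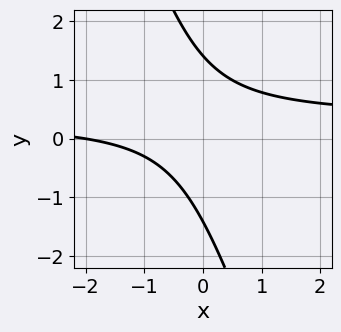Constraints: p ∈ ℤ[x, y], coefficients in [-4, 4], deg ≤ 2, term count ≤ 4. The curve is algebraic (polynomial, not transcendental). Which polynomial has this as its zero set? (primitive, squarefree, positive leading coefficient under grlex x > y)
The degree is 2 — a generic line meets the curve in up to 2 points.
Reading off the gridlines: it crosses the x-axis at the gridline x = -2.
Matching integer coefficients to the picture gives p.

3*x*y + y^2 - x - 2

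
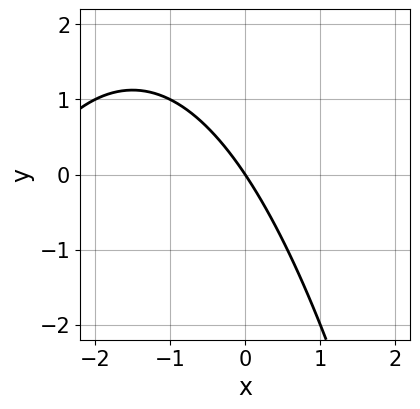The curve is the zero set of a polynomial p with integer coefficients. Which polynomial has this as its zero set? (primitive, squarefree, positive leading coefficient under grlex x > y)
x^2 + 3*x + 2*y

deg p = 2.
Reading off the gridlines: one x-axis crossing is at x = 0; it meets the y-axis at y = 0 (among the integer gridlines).
Solving for integer coefficients yields p as stated.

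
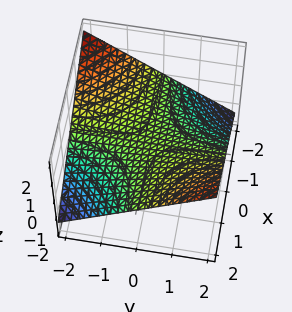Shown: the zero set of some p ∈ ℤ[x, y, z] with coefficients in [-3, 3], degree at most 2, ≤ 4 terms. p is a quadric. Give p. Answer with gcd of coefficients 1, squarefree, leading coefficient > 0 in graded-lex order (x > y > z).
x*y - 3*z

Degree: a hyperbolic paraboloid; a quadric, so deg p = 2.
Observable constraints: it crosses the z-axis at the gridline z = 0; the visible x-axis segment lies entirely on the surface; every point of the y-axis in the box is on the surface.
Solving for integer coefficients yields p as stated.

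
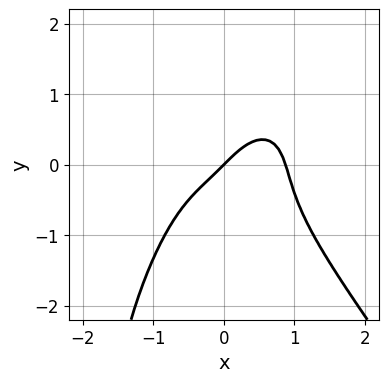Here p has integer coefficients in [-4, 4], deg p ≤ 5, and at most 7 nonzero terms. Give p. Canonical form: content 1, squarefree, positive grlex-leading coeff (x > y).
First, degree: no degree-3 curve has this shape, so deg p = 4.
Then, checking where it meets the axes: it meets the x-axis at x = 0 (among the integer gridlines); it crosses the y-axis at the gridline y = 0.
Finally, these observations pin down the coefficients.

3*x^4 + x*y^3 + 2*y^3 - 2*x + 2*y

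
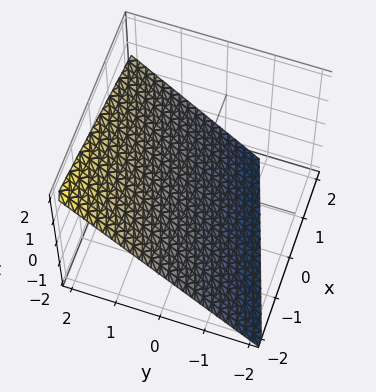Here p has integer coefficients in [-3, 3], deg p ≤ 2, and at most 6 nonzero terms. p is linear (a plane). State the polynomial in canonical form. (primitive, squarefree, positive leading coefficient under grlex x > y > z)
(a) The degree is 1 — every cross-section is a straight line — this is a plane.
(b) Against the integer gridlines: it crosses the x-axis at the gridline x = -2.
(c) Assembling these constraints gives the stated polynomial.

x - 3*y + 3*z + 2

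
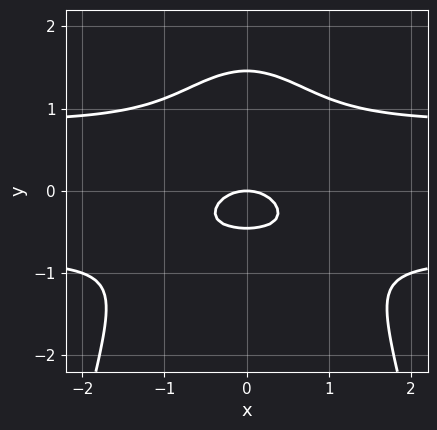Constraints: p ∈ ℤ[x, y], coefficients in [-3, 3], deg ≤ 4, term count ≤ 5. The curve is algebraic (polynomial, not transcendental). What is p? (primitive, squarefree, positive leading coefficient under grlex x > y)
3*x^2*y^2 + 3*y^3 - 2*x^2 - 3*y^2 - 2*y

(a) The degree is 4 — the shape is more complex than any degree-3 curve.
(b) Symmetries: mirror symmetry x ↦ −x ⇒ only even powers of x.
(c) Reading off the gridlines: one y-axis crossing is at y = 0; it crosses the x-axis at the gridline x = 0.
(d) These observations pin down the coefficients.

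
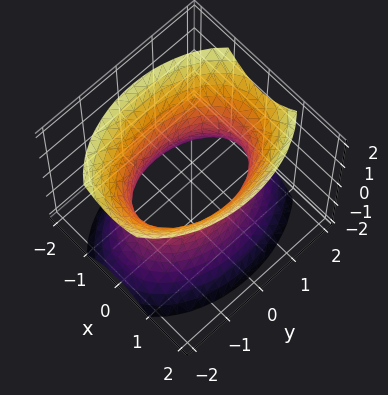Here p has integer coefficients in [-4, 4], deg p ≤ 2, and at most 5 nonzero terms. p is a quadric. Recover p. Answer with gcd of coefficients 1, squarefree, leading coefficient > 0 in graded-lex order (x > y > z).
(a) deg p = 2. An hourglass — one-sheet hyperboloid; a quadric.
(b) Symmetries: mirror symmetry z ↦ −z ⇒ only even powers of z; the x ↦ −x reflection is a symmetry, so x appears only in even powers; it's symmetric under y → −y, forcing even powers of y.
(c) Against the integer gridlines: among the integer gridlines, it crosses the x-axis at x ∈ {-1, 1}; no z-intercept at any integer in the box.
(d) Assembling these constraints gives the stated polynomial.

2*x^2 + y^2 - z^2 - 2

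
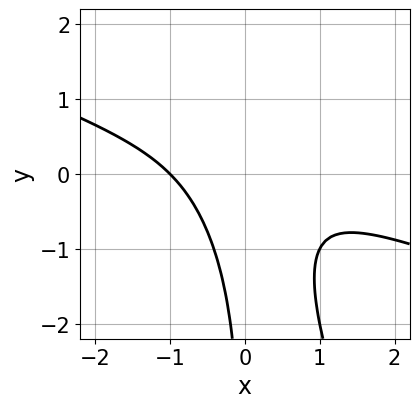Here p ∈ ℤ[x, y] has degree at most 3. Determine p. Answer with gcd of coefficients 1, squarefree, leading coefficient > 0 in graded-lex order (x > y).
x^3 + 3*x^2*y + x*y^2 + 1

First, deg p = 3.
Then, checking where it meets the axes: it meets the x-axis at x = -1 (among the integer gridlines); the curve avoids every integer y-axis point in the box.
Finally, these observations pin down the coefficients.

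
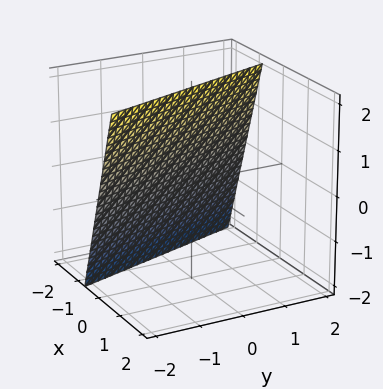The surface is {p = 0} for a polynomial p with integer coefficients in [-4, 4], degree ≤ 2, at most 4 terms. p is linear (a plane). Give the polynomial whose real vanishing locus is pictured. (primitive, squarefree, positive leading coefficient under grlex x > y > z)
3*x + y - z + 2

1. The degree is 1 — the surface is flat (a plane).
2. Observable constraints: one y-axis crossing is at y = -2; one z-axis crossing is at z = 2.
3. Fitting integer coefficients to these (and the overall shape) gives p.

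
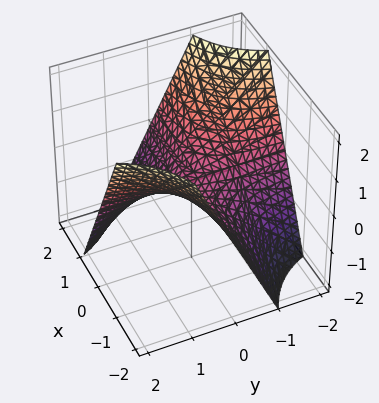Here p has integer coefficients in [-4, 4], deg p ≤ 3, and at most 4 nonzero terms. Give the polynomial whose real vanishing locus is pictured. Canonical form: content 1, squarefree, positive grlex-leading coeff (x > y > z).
First, the degree is 2 — a saddle surface; a quadric.
Next, checking where it meets the axes: the visible x-axis segment lies entirely on the surface; every point of the y-axis in the box is on the surface; it meets the z-axis at z = 0 (among the integer gridlines).
Finally, assembling these constraints gives the stated polynomial.

x*y + z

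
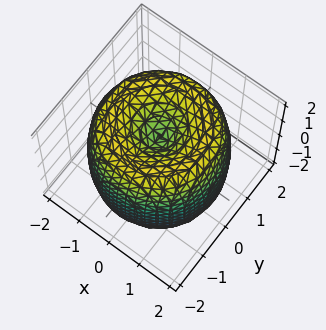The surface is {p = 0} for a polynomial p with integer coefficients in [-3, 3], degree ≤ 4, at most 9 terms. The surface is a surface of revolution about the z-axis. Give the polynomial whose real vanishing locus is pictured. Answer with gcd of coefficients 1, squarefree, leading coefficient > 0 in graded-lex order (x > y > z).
The degree is 4 — a generic line meets the surface in up to 4 points.
Symmetry: the z-axis is an axis of rotation, so x and y enter only as x² + y².
From the axis intercepts and sections: a circular section at z = 0 has radius between 1 and 2; the z-axis gridline crossings are at z ∈ {-1, 1}.
The integer polynomial consistent with all of this is the stated p.

x^4 + 2*x^2*y^2 + y^4 - 3*x^2 - 3*y^2 + z^2 - 1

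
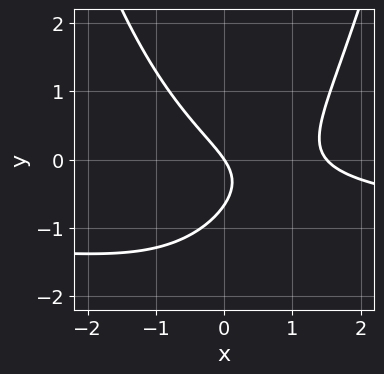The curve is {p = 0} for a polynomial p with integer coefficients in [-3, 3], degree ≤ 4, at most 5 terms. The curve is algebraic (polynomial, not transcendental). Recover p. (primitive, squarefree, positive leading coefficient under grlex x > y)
(a) deg p = 3. The shape is more complex than any degree-2 curve.
(b) Observable constraints: one x-axis crossing is at x = 0; it meets the y-axis at y = 0 (among the integer gridlines).
(c) Putting this together gives p.

2*x^2*y + 2*x^2 - 3*y^2 - 3*x - 2*y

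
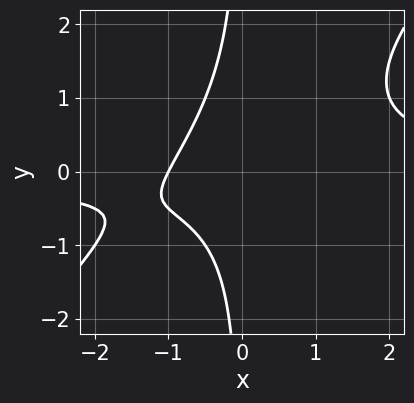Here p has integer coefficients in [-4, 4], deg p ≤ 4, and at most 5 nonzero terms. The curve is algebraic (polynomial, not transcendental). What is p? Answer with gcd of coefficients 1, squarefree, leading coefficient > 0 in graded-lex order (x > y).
2*x^2*y - 2*x*y^2 + x*y - 2*x - 2

1. deg p = 3. A generic line meets the curve in up to 3 points.
2. Reading off the gridlines: the curve avoids every integer y-axis point in the box; one x-axis crossing is at x = -1.
3. Solving for integer coefficients yields p as stated.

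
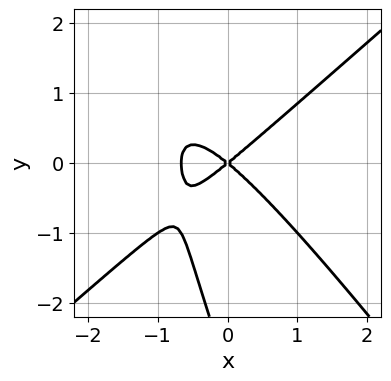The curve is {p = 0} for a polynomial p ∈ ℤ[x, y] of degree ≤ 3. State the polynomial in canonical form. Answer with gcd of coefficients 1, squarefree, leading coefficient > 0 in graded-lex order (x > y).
(a) deg p = 3. No degree-2 curve has this shape.
(b) From the visible intercepts: it meets the y-axis at y = 0 (among the integer gridlines); one x-axis crossing is at x = 0.
(c) These observations pin down the coefficients.

3*x^3 - 3*x*y^2 - y^3 + 2*x^2 - 3*y^2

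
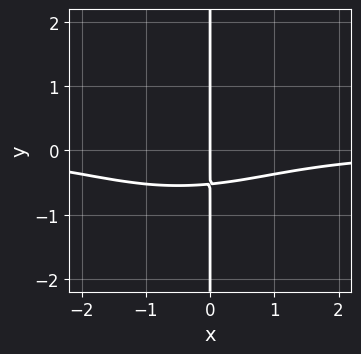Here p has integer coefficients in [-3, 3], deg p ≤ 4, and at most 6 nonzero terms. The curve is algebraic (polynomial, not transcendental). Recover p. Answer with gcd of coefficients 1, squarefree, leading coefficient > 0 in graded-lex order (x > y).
x^3*y + 3*x*y^3 + x^2*y + 3*x*y + 2*x

Degree: a generic line meets the curve in up to 4 points, so deg p = 4.
From the axis intercepts and sections: it meets the x-axis at x = 0 (among the integer gridlines); the visible y-axis segment lies entirely on the curve.
Matching integer coefficients to the picture gives p.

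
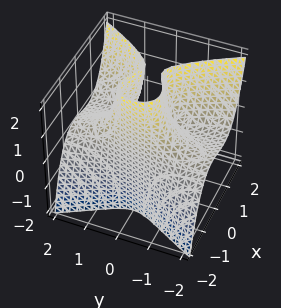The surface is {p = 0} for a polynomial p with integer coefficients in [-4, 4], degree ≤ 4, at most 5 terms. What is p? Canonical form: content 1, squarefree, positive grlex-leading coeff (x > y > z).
1. deg p = 3. The shape is more complex than any degree-2 surface.
2. Checking where it meets the axes: it misses every integer gridline on the y-axis; it meets the x-axis at x = -1 (among the integer gridlines); no z-intercept at any integer in the box.
3. Matching integer coefficients to the picture gives p.

3*x^3 - 2*y^2*z - 2*x + 1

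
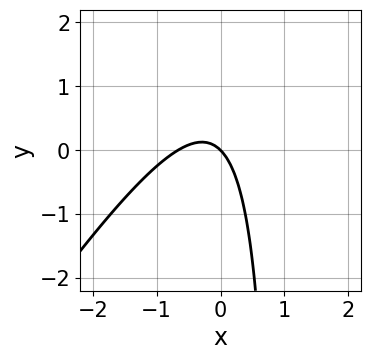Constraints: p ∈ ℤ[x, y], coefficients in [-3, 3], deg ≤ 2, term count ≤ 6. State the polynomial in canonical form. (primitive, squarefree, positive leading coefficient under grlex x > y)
(a) deg p = 2.
(b) Checking where it meets the axes: it meets the y-axis at y = 0 (among the integer gridlines); it meets the x-axis at x = 0 (among the integer gridlines).
(c) Putting this together gives p.

3*x^2 - 2*x*y + 2*x + 2*y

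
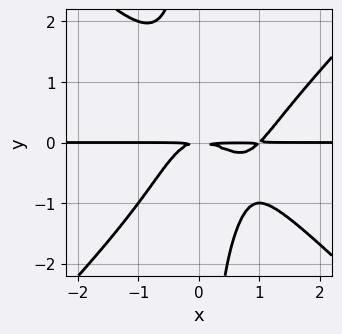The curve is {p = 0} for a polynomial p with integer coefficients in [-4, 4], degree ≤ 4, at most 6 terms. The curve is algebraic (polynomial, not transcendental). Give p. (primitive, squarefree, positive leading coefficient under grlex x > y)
x^3*y - x*y^3 - x^2*y - y^2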